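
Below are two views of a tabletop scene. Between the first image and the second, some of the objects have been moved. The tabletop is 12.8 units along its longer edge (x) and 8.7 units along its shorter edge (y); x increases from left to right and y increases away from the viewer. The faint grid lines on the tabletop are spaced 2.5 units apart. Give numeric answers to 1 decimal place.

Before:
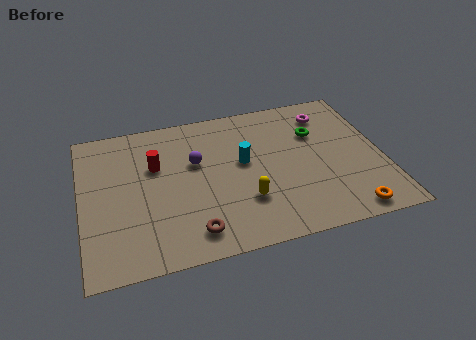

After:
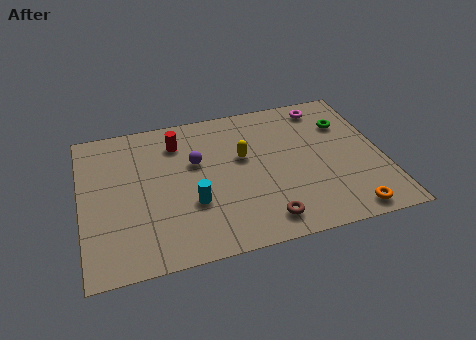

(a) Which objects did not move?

the purple sphere and the orange torus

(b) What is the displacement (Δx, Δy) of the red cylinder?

(1.0, 1.2)

The red cylinder was at about (3.2, 5.6) and moved to about (4.2, 6.8).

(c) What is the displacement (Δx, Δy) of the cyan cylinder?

(-2.3, -1.9)

The cyan cylinder started near (6.9, 4.9) and ended near (4.6, 3.0).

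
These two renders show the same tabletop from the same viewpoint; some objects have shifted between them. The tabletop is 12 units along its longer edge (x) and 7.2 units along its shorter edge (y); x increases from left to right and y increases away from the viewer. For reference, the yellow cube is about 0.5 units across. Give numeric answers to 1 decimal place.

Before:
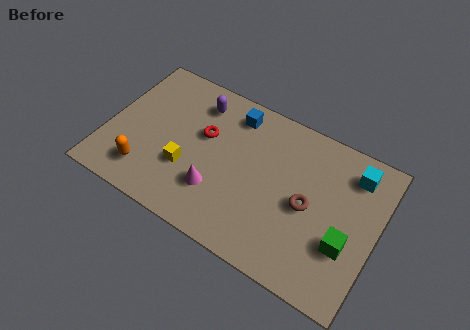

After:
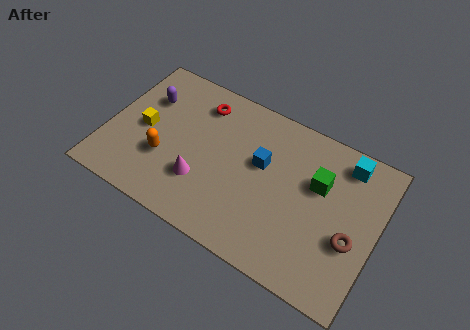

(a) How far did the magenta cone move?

0.7

From (5.1, 2.1) to (4.4, 2.2), the magenta cone covered √(0.7² + 0.1²) ≈ 0.7 units.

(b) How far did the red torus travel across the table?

1.5

From (4.2, 4.4) to (3.8, 5.8), the red torus covered √(0.4² + 1.4²) ≈ 1.5 units.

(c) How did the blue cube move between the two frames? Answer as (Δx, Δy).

(1.5, -1.7)

The blue cube started near (5.3, 6.0) and ended near (6.8, 4.3).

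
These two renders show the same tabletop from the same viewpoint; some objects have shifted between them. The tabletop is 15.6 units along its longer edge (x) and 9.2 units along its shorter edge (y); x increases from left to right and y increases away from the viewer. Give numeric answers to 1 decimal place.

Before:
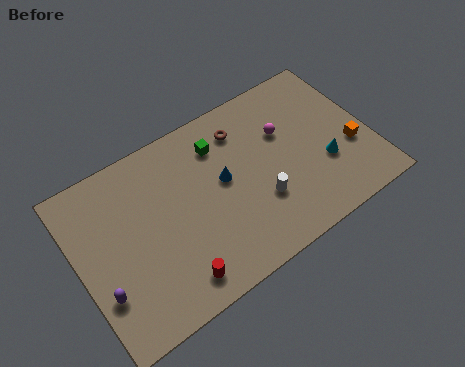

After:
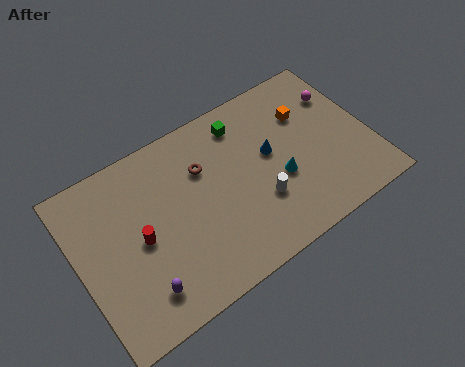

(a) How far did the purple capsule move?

2.1

The purple capsule was near (0.9, 2.8) before and (2.8, 1.8) after, so it travelled √(1.9² + 1.0²) ≈ 2.1 units.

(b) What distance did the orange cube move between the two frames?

3.6

From (14.5, 3.4) to (12.6, 6.4), the orange cube covered √(1.9² + 3.0²) ≈ 3.6 units.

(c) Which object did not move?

the white cylinder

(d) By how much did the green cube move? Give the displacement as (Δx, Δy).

(1.4, 0.5)

From the two frames, the green cube sits at roughly (7.9, 7.1) before and (9.3, 7.6) after.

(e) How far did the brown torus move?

2.5

The brown torus moved from about (9.2, 7.3) to (6.9, 6.3), a distance of √(2.3² + 1.0²) ≈ 2.5.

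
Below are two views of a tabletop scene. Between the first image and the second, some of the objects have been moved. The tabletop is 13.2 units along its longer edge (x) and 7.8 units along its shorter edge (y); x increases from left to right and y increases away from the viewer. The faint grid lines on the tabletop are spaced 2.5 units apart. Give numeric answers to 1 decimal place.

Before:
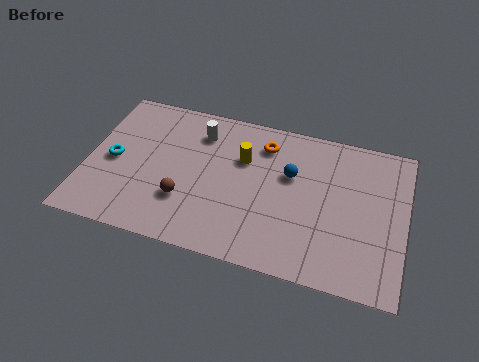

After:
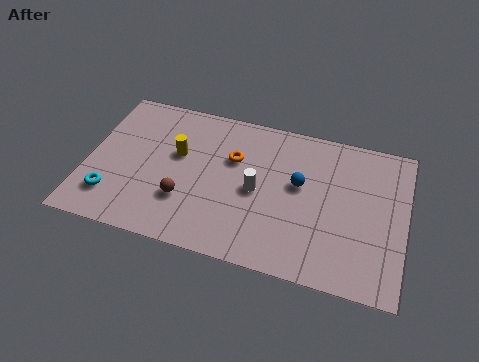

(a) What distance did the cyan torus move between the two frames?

1.9

The cyan torus moved from about (1.1, 3.7) to (1.2, 1.8), a distance of √(0.1² + 1.9²) ≈ 1.9.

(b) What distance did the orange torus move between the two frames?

1.6

The orange torus was near (7.2, 6.2) before and (6.0, 5.1) after, so it travelled √(1.2² + 1.1²) ≈ 1.6 units.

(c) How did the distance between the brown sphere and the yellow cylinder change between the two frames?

-1.2

The distance was about 3.6 in the first image and 2.4 in the second, so they moved 1.2 units closer together.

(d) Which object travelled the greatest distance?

the white cylinder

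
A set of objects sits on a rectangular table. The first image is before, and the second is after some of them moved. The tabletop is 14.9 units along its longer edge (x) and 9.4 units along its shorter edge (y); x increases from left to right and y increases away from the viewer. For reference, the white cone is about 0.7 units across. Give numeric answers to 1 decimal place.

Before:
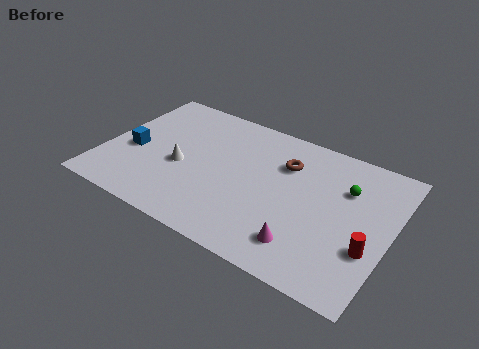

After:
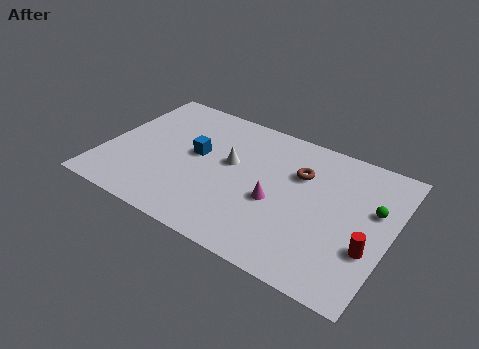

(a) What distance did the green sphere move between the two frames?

1.7

The green sphere was near (12.4, 6.5) before and (13.9, 5.8) after, so it travelled √(1.5² + 0.7²) ≈ 1.7 units.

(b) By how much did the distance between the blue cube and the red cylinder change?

-3.0

The distance was about 12.5 in the first image and 9.5 in the second, so they moved 3.0 units closer together.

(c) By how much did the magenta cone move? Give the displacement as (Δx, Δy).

(-1.8, 2.0)

From the two frames, the magenta cone sits at roughly (10.9, 1.9) before and (9.1, 3.9) after.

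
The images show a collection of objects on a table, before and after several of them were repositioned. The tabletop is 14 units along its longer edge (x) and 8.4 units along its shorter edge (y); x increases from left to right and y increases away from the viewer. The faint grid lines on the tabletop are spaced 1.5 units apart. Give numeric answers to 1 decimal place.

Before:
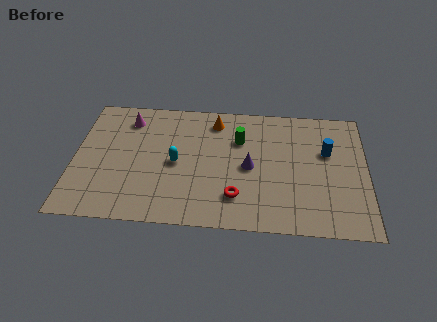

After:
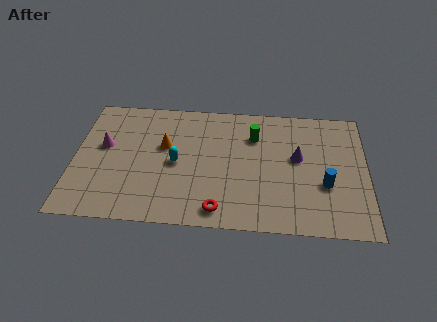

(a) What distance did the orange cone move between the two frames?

3.1

The orange cone moved from about (6.7, 7.0) to (4.3, 5.1), a distance of √(2.4² + 1.9²) ≈ 3.1.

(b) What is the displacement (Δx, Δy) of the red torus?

(-0.8, -0.9)

From the two frames, the red torus sits at roughly (7.8, 2.0) before and (7.0, 1.1) after.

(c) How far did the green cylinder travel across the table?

0.8

The green cylinder moved from about (7.9, 5.8) to (8.6, 6.1), a distance of √(0.7² + 0.3²) ≈ 0.8.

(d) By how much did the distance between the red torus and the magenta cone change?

-0.4

They were about 7.2 units apart before and 6.8 after — 0.4 units closer together.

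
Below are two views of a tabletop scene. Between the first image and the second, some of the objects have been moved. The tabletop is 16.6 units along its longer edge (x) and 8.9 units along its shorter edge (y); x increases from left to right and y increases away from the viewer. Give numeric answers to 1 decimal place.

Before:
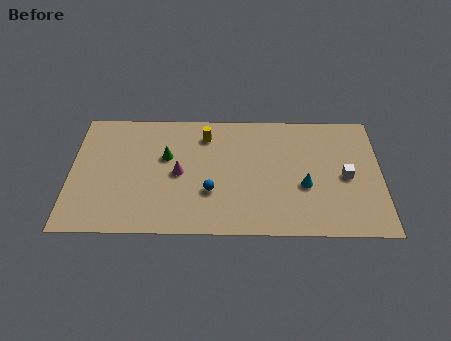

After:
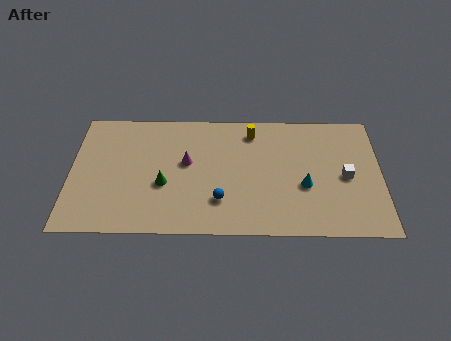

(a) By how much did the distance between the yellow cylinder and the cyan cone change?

-1.6

The distance was about 6.4 in the first image and 4.8 in the second, so they moved 1.6 units closer together.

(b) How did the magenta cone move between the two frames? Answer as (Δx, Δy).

(0.4, 0.8)

From the two frames, the magenta cone sits at roughly (5.8, 4.3) before and (6.2, 5.1) after.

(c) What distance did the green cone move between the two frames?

2.0

From (5.1, 5.5) to (5.0, 3.5), the green cone covered √(0.1² + 2.0²) ≈ 2.0 units.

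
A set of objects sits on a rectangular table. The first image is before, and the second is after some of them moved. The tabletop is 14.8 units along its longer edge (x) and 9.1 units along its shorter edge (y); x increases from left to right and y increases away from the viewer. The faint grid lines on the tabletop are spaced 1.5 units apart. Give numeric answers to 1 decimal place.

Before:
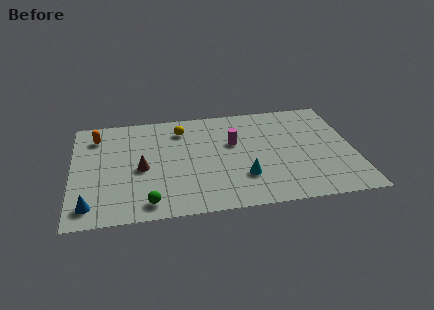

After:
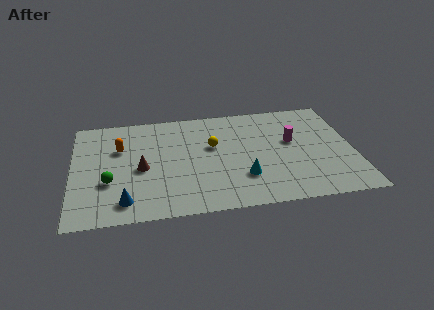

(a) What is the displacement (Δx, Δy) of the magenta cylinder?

(3.1, -0.3)

From the two frames, the magenta cylinder sits at roughly (8.5, 5.6) before and (11.6, 5.3) after.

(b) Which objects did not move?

the brown cone and the cyan cone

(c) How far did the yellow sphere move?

2.3

The yellow sphere moved from about (5.8, 7.2) to (7.4, 5.5), a distance of √(1.6² + 1.7²) ≈ 2.3.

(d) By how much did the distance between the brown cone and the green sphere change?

-1.0

They were about 2.9 units apart before and 1.9 after — 1.0 units closer together.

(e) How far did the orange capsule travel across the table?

1.7

The orange capsule moved from about (1.3, 7.2) to (2.5, 6.0), a distance of √(1.2² + 1.2²) ≈ 1.7.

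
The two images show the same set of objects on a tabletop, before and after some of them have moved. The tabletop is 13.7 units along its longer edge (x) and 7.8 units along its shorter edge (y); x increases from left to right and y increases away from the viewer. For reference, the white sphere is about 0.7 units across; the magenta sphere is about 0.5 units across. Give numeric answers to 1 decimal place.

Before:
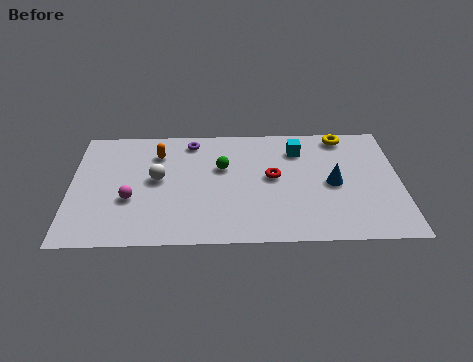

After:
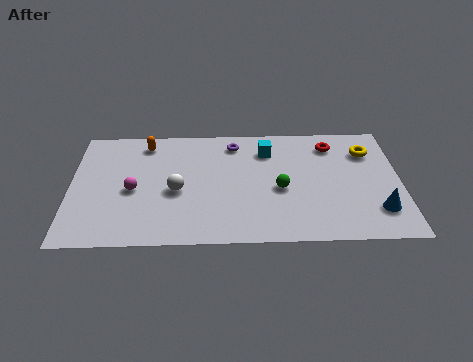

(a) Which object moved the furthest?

the red torus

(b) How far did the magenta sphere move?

0.6

The magenta sphere moved from about (2.5, 2.9) to (2.6, 3.5), a distance of √(0.1² + 0.6²) ≈ 0.6.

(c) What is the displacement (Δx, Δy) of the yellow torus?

(1.0, -1.1)

The yellow torus started near (11.4, 6.9) and ended near (12.4, 5.8).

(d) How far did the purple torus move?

1.8

From (5.0, 6.7) to (6.8, 6.5), the purple torus covered √(1.8² + 0.2²) ≈ 1.8 units.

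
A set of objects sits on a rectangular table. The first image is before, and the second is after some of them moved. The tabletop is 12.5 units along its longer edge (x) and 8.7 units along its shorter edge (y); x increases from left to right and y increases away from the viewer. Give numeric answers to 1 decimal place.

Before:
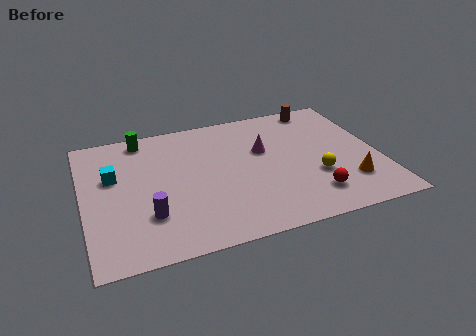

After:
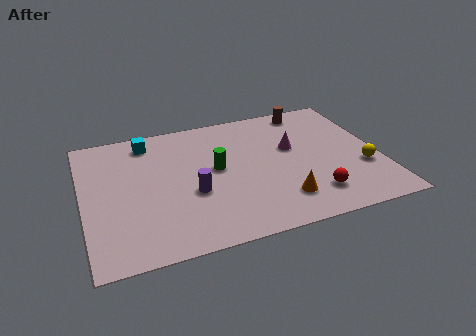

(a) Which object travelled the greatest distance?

the green cylinder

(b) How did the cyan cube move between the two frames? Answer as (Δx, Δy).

(1.6, 2.0)

The cyan cube was at about (1.3, 5.4) and moved to about (2.9, 7.4).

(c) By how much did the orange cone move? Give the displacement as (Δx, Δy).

(-2.9, -0.3)

The orange cone started near (11.0, 2.2) and ended near (8.1, 1.9).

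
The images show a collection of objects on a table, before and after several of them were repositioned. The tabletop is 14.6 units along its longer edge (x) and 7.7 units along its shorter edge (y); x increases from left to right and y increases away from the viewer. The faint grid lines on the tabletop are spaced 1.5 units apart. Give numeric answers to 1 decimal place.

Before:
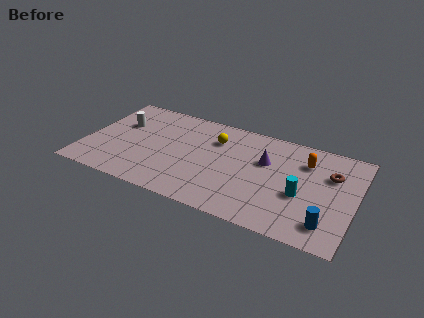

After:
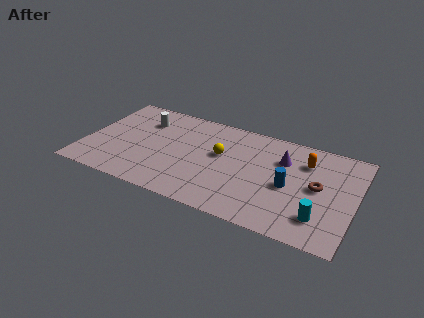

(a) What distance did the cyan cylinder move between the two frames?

1.7

The cyan cylinder moved from about (11.8, 3.1) to (12.9, 1.8), a distance of √(1.1² + 1.3²) ≈ 1.7.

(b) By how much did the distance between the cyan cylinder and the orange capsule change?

+1.5

They were about 2.6 units apart before and 4.1 after — 1.5 units further apart.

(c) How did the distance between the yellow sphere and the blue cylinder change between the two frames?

-3.7

Before: roughly 7.6 units apart; after: 3.9. That's 3.7 units closer together.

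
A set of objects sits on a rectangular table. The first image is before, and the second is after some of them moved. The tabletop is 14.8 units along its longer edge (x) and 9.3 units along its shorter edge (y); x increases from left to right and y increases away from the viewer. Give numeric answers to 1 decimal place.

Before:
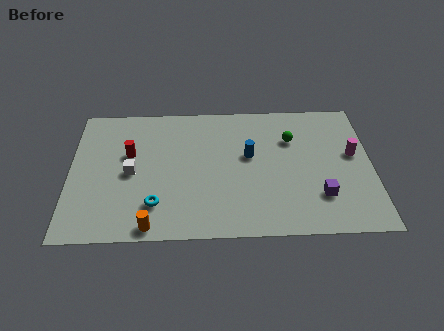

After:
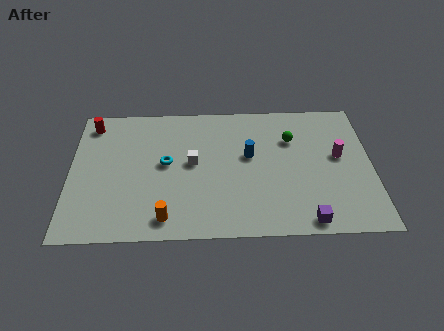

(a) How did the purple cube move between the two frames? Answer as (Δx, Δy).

(-0.7, -1.6)

The purple cube started near (12.2, 2.5) and ended near (11.5, 0.9).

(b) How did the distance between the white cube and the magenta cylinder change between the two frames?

-3.7

Before: roughly 10.9 units apart; after: 7.2. That's 3.7 units closer together.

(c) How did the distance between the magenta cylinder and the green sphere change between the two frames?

-0.6

Before: roughly 3.2 units apart; after: 2.6. That's 0.6 units closer together.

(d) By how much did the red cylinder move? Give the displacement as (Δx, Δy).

(-1.9, 2.2)

The red cylinder started near (2.9, 5.7) and ended near (1.0, 7.9).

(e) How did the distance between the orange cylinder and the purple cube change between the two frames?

-1.6

They were about 8.4 units apart before and 6.8 after — 1.6 units closer together.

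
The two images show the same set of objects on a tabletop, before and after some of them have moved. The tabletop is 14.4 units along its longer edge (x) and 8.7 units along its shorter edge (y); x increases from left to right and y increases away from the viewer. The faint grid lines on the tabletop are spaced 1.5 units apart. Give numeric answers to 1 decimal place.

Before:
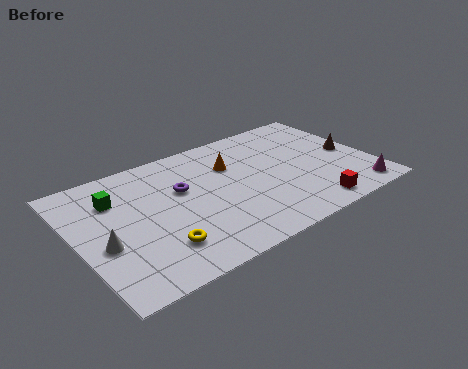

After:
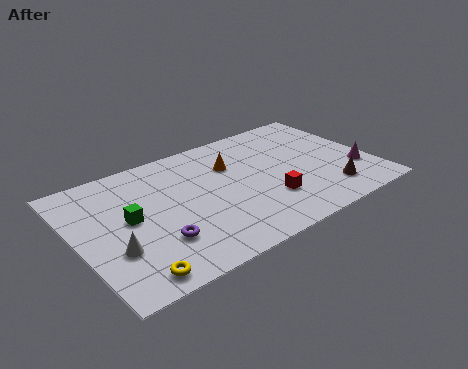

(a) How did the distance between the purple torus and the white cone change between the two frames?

-2.5

Before: roughly 4.5 units apart; after: 2.0. That's 2.5 units closer together.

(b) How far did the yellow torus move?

1.9

From (3.5, 2.1) to (2.0, 1.0), the yellow torus covered √(1.5² + 1.1²) ≈ 1.9 units.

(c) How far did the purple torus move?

3.4

The purple torus was near (5.2, 5.4) before and (3.5, 2.5) after, so it travelled √(1.7² + 2.9²) ≈ 3.4 units.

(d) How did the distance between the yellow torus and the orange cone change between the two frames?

+1.9

The distance was about 5.8 in the first image and 7.7 in the second, so they moved 1.9 units further apart.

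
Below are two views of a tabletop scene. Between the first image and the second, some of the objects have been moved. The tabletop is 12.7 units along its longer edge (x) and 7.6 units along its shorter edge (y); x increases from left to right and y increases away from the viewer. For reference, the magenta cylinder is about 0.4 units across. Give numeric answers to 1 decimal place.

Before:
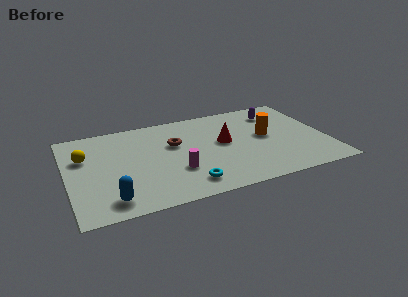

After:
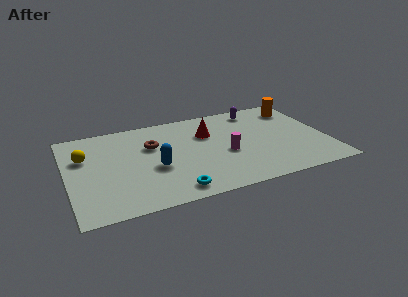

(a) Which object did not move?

the yellow sphere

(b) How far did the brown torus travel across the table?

1.1

The brown torus was near (5.3, 4.8) before and (4.2, 5.0) after, so it travelled √(1.1² + 0.2²) ≈ 1.1 units.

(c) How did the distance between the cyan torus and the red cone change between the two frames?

+1.1

They were about 3.6 units apart before and 4.7 after — 1.1 units further apart.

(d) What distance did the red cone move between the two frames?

1.2

The red cone was near (7.7, 4.2) before and (7.0, 5.2) after, so it travelled √(0.7² + 1.0²) ≈ 1.2 units.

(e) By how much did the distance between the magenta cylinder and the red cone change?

-0.9

They were about 3.0 units apart before and 2.1 after — 0.9 units closer together.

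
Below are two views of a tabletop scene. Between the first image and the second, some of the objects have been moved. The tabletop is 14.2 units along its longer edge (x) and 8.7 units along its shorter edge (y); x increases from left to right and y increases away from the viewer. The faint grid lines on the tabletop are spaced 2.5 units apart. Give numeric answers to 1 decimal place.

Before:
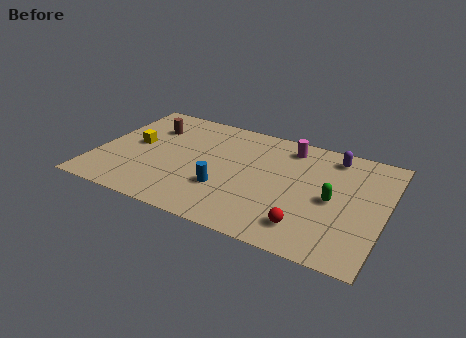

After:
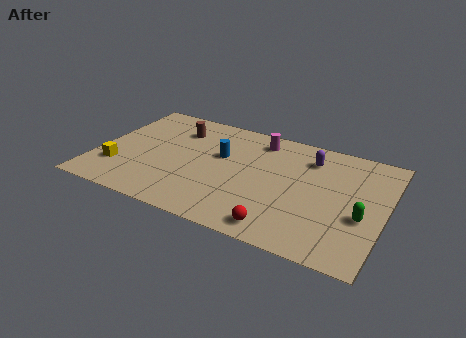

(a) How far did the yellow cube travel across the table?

2.3

The yellow cube was near (1.8, 4.6) before and (1.2, 2.4) after, so it travelled √(0.6² + 2.2²) ≈ 2.3 units.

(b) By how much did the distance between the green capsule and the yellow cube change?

+2.1

Before: roughly 9.9 units apart; after: 12.0. That's 2.1 units further apart.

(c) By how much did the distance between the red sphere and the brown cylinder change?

-1.5

Before: roughly 9.6 units apart; after: 8.1. That's 1.5 units closer together.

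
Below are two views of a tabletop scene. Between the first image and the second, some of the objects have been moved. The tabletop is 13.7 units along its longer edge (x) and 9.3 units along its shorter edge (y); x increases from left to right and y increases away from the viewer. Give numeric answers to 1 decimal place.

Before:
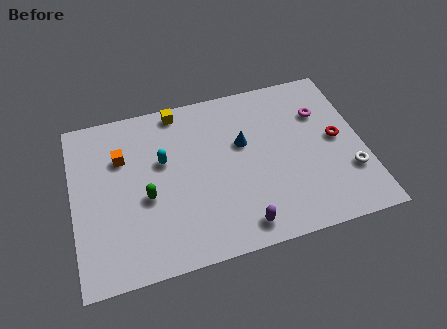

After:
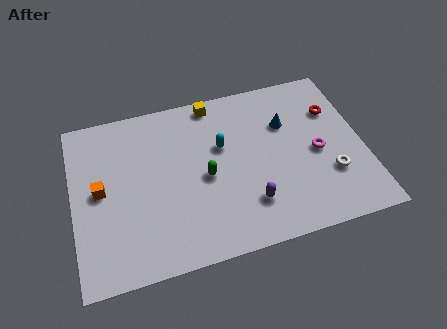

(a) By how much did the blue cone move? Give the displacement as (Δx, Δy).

(2.1, 0.6)

From the two frames, the blue cone sits at roughly (8.1, 5.7) before and (10.2, 6.3) after.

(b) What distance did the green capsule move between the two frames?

2.8

From (3.4, 3.9) to (6.2, 4.3), the green capsule covered √(2.8² + 0.4²) ≈ 2.8 units.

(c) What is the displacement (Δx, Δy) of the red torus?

(0.0, 1.7)

From the two frames, the red torus sits at roughly (12.5, 4.8) before and (12.5, 6.5) after.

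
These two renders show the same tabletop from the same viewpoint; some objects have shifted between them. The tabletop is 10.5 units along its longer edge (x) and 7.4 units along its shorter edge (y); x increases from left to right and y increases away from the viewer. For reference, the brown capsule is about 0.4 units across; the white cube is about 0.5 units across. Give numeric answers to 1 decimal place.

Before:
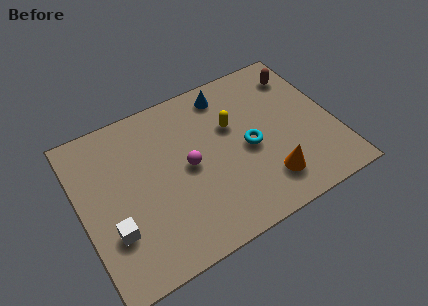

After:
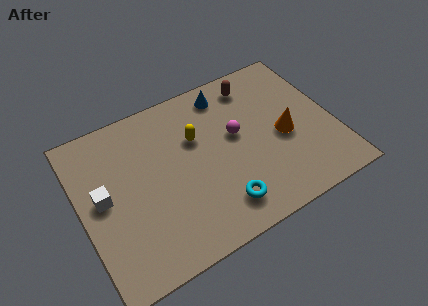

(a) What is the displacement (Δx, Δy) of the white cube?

(-0.2, 1.6)

The white cube started near (1.1, 2.3) and ended near (0.9, 3.9).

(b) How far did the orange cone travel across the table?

2.0

The orange cone moved from about (7.4, 1.6) to (8.4, 3.3), a distance of √(1.0² + 1.7²) ≈ 2.0.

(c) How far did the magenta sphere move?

2.2

From (4.4, 3.7) to (6.5, 4.2), the magenta sphere covered √(2.1² + 0.5²) ≈ 2.2 units.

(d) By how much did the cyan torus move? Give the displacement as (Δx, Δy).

(-1.5, -2.0)

The cyan torus started near (6.9, 3.4) and ended near (5.4, 1.4).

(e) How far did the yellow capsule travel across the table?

1.5

The yellow capsule was near (6.4, 4.7) before and (4.9, 4.8) after, so it travelled √(1.5² + 0.1²) ≈ 1.5 units.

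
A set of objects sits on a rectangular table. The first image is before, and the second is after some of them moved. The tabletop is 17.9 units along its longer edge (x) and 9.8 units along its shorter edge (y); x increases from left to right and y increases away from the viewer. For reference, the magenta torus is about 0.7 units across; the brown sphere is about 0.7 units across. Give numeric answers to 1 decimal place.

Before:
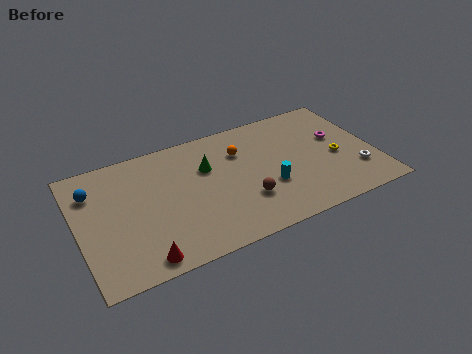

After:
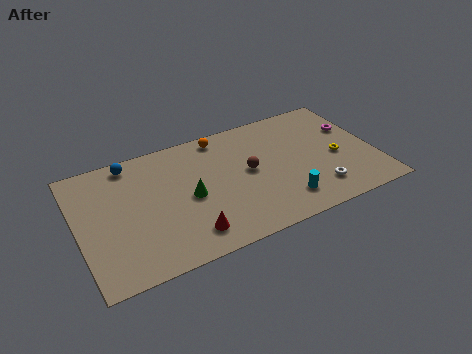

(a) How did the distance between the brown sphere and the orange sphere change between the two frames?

-0.3

Before: roughly 4.0 units apart; after: 3.7. That's 0.3 units closer together.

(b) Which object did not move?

the yellow torus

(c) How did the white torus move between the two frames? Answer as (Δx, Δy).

(-2.5, -0.6)

The white torus started near (16.6, 2.7) and ended near (14.1, 2.1).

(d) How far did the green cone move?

2.3

The green cone moved from about (7.9, 6.5) to (6.6, 4.6), a distance of √(1.3² + 1.9²) ≈ 2.3.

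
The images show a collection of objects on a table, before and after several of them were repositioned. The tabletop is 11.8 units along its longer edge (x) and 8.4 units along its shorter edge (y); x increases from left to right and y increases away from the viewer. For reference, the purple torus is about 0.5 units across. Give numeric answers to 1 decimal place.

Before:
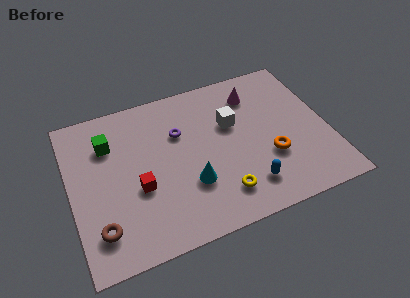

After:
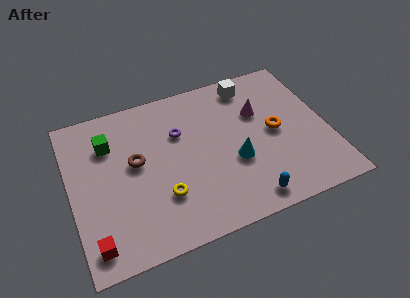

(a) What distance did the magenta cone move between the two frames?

1.1

The magenta cone was near (8.7, 6.6) before and (8.8, 5.5) after, so it travelled √(0.1² + 1.1²) ≈ 1.1 units.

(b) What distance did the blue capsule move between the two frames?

0.7

The blue capsule moved from about (7.8, 1.7) to (7.7, 1.0), a distance of √(0.1² + 0.7²) ≈ 0.7.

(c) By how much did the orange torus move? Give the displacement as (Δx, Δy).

(0.4, 1.3)

The orange torus was at about (9.0, 2.9) and moved to about (9.4, 4.2).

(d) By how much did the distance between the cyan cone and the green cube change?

+1.4

They were about 4.8 units apart before and 6.2 after — 1.4 units further apart.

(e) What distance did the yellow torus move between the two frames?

2.7

The yellow torus was near (6.6, 1.7) before and (4.0, 2.5) after, so it travelled √(2.6² + 0.8²) ≈ 2.7 units.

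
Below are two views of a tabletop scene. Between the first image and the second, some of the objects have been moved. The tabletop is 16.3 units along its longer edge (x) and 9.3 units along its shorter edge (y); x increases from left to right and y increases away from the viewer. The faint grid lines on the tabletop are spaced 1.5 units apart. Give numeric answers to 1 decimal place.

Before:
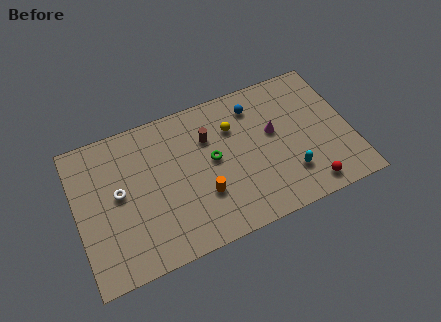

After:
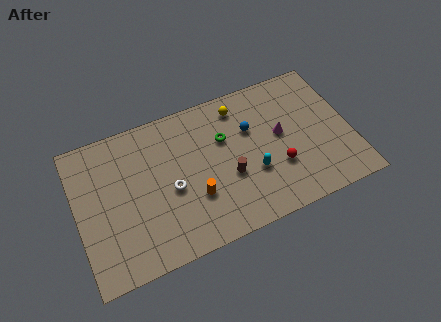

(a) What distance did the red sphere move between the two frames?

2.5

From (13.4, 1.2) to (11.8, 3.1), the red sphere covered √(1.6² + 1.9²) ≈ 2.5 units.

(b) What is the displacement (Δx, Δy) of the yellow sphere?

(0.5, 1.2)

The yellow sphere was at about (9.5, 6.6) and moved to about (10.0, 7.8).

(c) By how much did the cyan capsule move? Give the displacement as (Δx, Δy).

(-2.1, 0.9)

The cyan capsule was at about (12.4, 2.4) and moved to about (10.3, 3.3).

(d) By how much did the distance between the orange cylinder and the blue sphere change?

-1.0

They were about 5.8 units apart before and 4.8 after — 1.0 units closer together.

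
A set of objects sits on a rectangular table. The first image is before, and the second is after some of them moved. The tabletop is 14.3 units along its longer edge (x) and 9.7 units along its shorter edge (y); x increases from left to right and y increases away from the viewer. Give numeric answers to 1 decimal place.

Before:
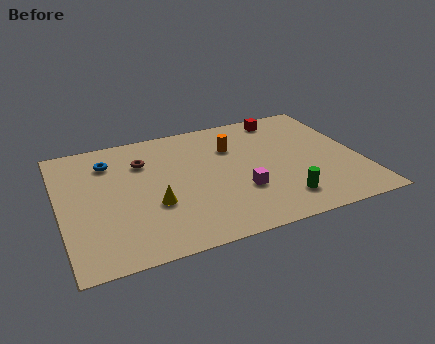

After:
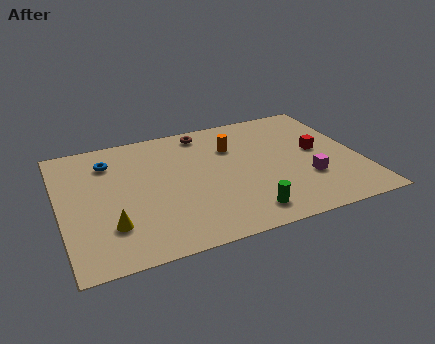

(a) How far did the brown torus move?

3.4

From (4.1, 7.0) to (7.2, 8.5), the brown torus covered √(3.1² + 1.5²) ≈ 3.4 units.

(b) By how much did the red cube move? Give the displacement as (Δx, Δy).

(1.3, -3.3)

From the two frames, the red cube sits at roughly (11.1, 8.5) before and (12.4, 5.2) after.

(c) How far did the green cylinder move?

1.8

The green cylinder moved from about (10.2, 1.9) to (8.4, 1.5), a distance of √(1.8² + 0.4²) ≈ 1.8.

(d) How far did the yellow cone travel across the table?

2.3

The yellow cone was near (4.3, 3.5) before and (2.2, 2.6) after, so it travelled √(2.1² + 0.9²) ≈ 2.3 units.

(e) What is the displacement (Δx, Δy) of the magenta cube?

(3.2, -0.1)

The magenta cube was at about (8.4, 3.2) and moved to about (11.6, 3.1).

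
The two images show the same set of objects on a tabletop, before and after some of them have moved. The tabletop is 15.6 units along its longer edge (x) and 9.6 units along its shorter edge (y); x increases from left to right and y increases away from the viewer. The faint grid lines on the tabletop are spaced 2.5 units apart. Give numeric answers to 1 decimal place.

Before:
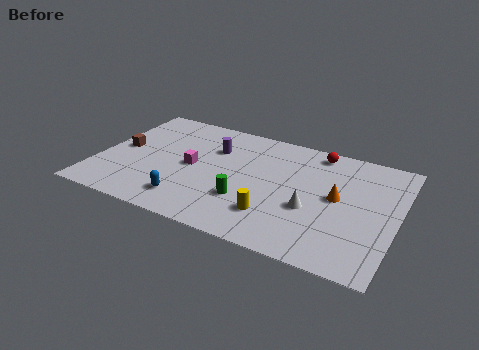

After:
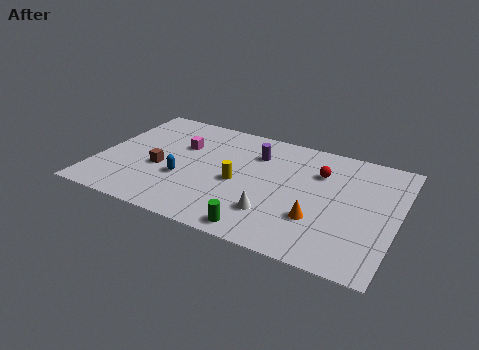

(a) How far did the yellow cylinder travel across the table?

2.8

The yellow cylinder moved from about (9.5, 2.4) to (7.4, 4.3), a distance of √(2.1² + 1.9²) ≈ 2.8.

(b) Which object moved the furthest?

the yellow cylinder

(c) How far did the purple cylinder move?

2.2

From (5.8, 6.7) to (8.0, 7.1), the purple cylinder covered √(2.2² + 0.4²) ≈ 2.2 units.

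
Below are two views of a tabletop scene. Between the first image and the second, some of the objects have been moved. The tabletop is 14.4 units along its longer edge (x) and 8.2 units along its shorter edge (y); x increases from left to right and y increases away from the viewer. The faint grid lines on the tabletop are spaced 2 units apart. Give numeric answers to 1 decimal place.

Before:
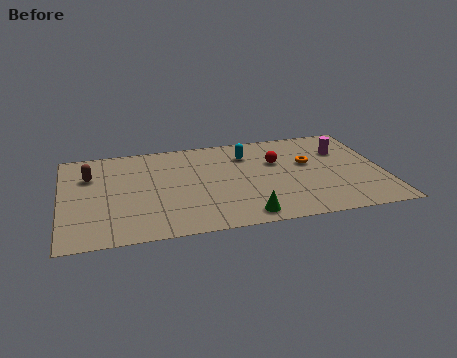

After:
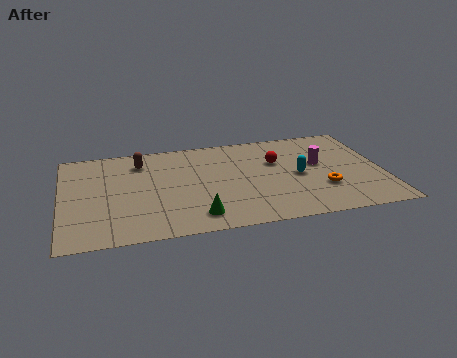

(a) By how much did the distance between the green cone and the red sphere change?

+0.8

They were about 4.6 units apart before and 5.4 after — 0.8 units further apart.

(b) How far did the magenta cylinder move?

1.5

The magenta cylinder moved from about (12.7, 5.7) to (11.6, 4.7), a distance of √(1.1² + 1.0²) ≈ 1.5.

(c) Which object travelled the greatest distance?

the cyan capsule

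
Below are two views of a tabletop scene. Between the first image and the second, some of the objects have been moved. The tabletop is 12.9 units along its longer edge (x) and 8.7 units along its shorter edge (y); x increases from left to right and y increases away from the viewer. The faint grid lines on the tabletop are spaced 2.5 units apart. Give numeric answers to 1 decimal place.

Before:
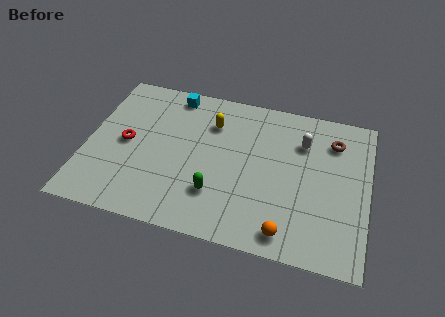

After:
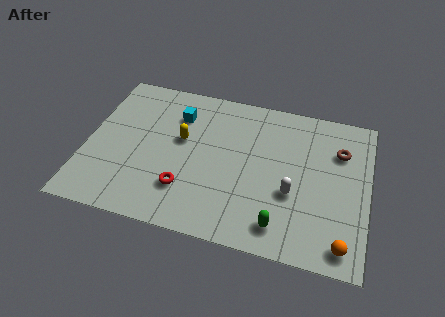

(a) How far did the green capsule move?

3.2

From (6.1, 2.4) to (9.1, 1.4), the green capsule covered √(3.0² + 1.0²) ≈ 3.2 units.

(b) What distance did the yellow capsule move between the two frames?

1.8

The yellow capsule was near (5.6, 6.4) before and (4.3, 5.1) after, so it travelled √(1.3² + 1.3²) ≈ 1.8 units.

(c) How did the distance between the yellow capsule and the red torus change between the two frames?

-1.5

The distance was about 4.3 in the first image and 2.8 in the second, so they moved 1.5 units closer together.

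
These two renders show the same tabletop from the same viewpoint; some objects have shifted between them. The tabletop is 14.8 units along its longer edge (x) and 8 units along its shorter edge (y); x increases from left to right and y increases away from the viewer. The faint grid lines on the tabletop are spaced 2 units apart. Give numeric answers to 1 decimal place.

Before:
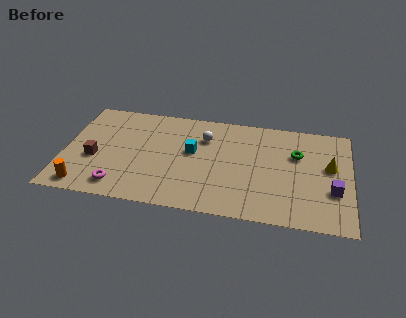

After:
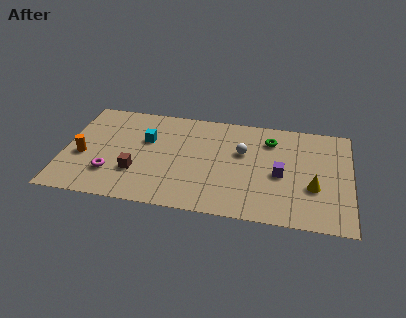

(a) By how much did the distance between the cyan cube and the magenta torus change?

-1.5

They were about 4.9 units apart before and 3.4 after — 1.5 units closer together.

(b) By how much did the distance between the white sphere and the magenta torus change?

+1.1

Before: roughly 6.2 units apart; after: 7.3. That's 1.1 units further apart.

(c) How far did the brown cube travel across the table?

2.3

The brown cube was near (1.6, 3.2) before and (3.8, 2.5) after, so it travelled √(2.2² + 0.7²) ≈ 2.3 units.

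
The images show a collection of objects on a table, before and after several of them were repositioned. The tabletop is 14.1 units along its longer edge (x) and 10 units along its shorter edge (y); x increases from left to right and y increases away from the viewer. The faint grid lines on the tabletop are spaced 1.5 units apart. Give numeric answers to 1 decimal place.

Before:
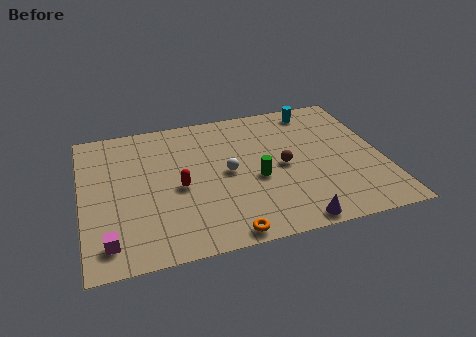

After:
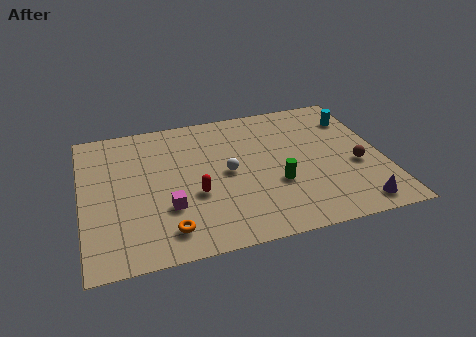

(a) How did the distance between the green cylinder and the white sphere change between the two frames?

+1.1

The distance was about 1.5 in the first image and 2.6 in the second, so they moved 1.1 units further apart.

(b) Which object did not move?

the white sphere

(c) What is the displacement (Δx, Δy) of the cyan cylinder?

(1.8, -1.1)

The cyan cylinder was at about (11.3, 8.7) and moved to about (13.1, 7.6).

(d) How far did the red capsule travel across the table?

1.0

From (4.5, 4.5) to (5.2, 3.8), the red capsule covered √(0.7² + 0.7²) ≈ 1.0 units.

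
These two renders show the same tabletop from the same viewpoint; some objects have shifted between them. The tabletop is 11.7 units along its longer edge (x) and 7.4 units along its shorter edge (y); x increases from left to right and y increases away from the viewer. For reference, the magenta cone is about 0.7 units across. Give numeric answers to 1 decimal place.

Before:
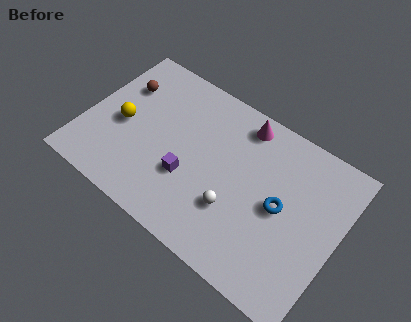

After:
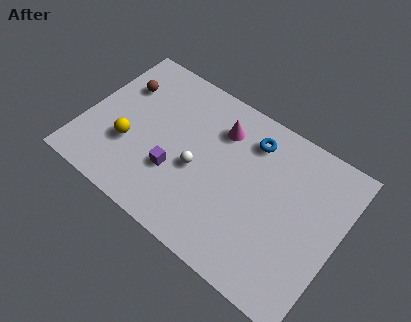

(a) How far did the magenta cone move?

1.2

From (6.8, 6.4) to (5.9, 5.6), the magenta cone covered √(0.9² + 0.8²) ≈ 1.2 units.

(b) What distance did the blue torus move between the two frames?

2.8

The blue torus moved from about (9.1, 3.7) to (7.3, 5.9), a distance of √(1.8² + 2.2²) ≈ 2.8.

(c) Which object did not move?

the brown sphere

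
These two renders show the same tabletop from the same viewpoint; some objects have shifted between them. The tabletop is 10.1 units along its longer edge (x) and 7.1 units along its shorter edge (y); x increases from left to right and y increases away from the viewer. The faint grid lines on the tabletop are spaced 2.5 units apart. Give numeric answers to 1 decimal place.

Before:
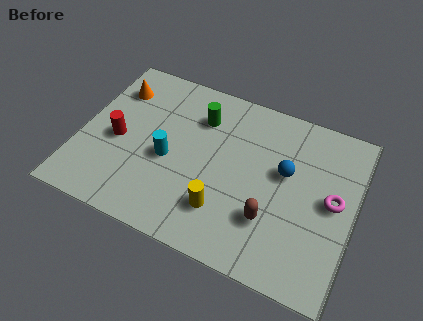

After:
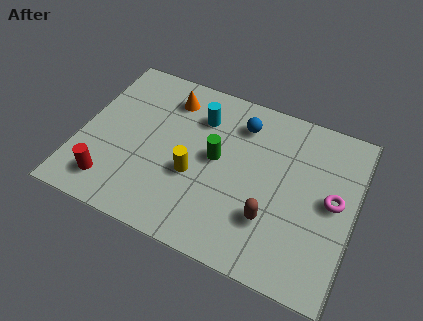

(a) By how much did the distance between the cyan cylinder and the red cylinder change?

+3.0

They were about 1.9 units apart before and 4.9 after — 3.0 units further apart.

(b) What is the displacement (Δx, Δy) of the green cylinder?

(0.8, -1.5)

The green cylinder started near (4.2, 5.3) and ended near (5.0, 3.8).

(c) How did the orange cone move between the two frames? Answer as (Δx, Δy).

(2.0, 0.3)

From the two frames, the orange cone sits at roughly (1.0, 5.4) before and (3.0, 5.7) after.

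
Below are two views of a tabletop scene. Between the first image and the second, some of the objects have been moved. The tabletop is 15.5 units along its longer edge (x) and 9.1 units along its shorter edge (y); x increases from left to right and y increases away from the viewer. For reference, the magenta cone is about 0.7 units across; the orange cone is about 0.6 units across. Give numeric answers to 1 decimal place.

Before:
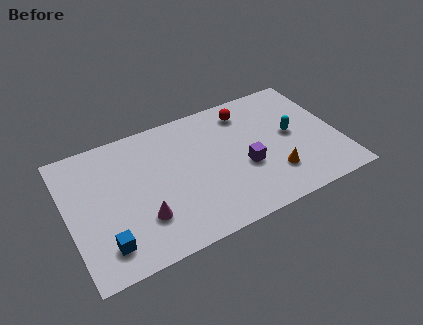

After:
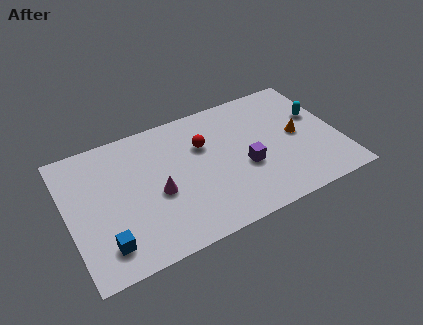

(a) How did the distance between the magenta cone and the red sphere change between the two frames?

-4.6

They were about 8.2 units apart before and 3.6 after — 4.6 units closer together.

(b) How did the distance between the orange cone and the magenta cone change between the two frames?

+0.7

They were about 7.5 units apart before and 8.2 after — 0.7 units further apart.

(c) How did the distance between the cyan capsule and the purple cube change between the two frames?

+1.8

They were about 3.1 units apart before and 4.9 after — 1.8 units further apart.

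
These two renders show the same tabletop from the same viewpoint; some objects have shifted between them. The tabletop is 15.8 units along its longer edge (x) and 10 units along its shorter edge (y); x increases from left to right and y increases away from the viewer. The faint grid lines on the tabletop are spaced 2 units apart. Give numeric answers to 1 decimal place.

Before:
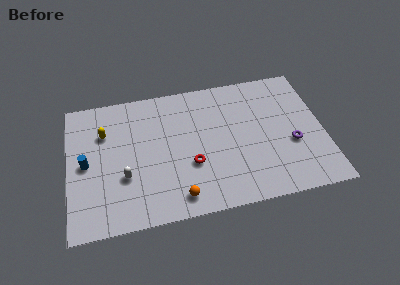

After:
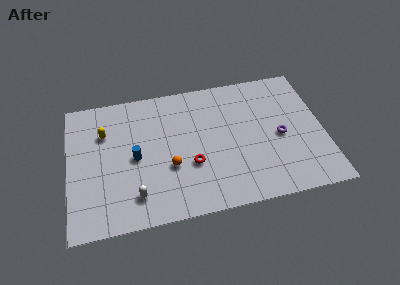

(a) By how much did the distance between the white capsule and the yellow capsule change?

+1.6

They were about 3.7 units apart before and 5.3 after — 1.6 units further apart.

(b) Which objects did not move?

the yellow capsule and the red torus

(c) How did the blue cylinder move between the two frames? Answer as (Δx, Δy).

(3.0, -0.1)

The blue cylinder started near (1.1, 4.9) and ended near (4.1, 4.8).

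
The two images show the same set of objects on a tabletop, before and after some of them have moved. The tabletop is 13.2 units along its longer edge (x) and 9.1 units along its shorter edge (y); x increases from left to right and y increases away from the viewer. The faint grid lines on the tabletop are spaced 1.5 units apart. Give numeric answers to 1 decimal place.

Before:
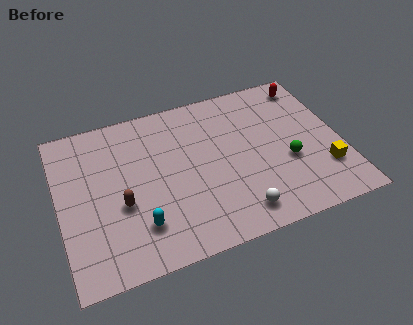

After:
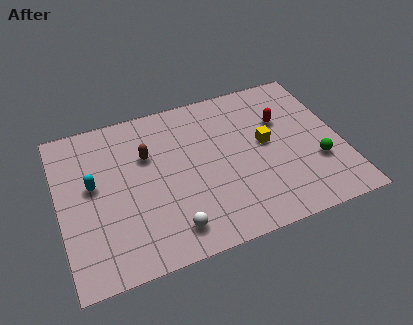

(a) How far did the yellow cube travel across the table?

3.5

The yellow cube moved from about (12.2, 2.5) to (9.7, 4.9), a distance of √(2.5² + 2.4²) ≈ 3.5.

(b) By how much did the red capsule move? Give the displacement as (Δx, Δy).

(-1.5, -1.8)

The red capsule was at about (12.1, 7.8) and moved to about (10.6, 6.0).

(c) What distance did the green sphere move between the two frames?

1.4

From (10.6, 3.5) to (11.9, 3.0), the green sphere covered √(1.3² + 0.5²) ≈ 1.4 units.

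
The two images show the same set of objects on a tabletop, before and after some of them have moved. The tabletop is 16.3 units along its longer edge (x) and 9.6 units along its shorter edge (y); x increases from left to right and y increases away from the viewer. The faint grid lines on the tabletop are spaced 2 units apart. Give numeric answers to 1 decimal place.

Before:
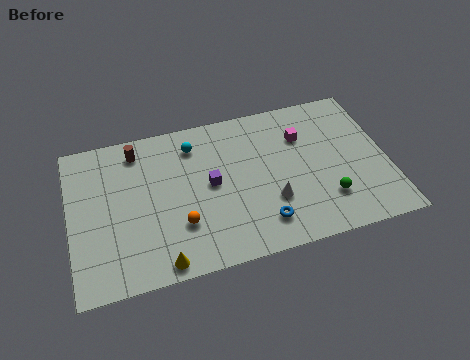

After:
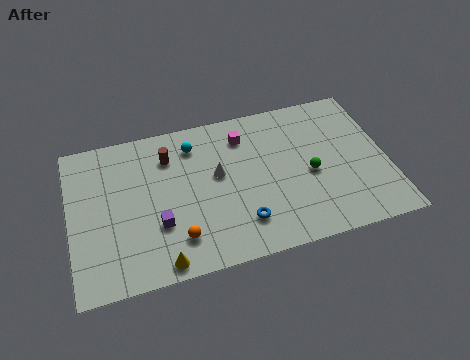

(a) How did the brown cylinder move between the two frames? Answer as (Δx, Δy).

(1.6, -0.8)

The brown cylinder started near (3.6, 8.1) and ended near (5.2, 7.3).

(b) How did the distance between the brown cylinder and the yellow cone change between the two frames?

-0.8

The distance was about 7.2 in the first image and 6.4 in the second, so they moved 0.8 units closer together.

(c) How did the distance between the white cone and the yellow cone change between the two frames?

-0.6

Before: roughly 6.2 units apart; after: 5.6. That's 0.6 units closer together.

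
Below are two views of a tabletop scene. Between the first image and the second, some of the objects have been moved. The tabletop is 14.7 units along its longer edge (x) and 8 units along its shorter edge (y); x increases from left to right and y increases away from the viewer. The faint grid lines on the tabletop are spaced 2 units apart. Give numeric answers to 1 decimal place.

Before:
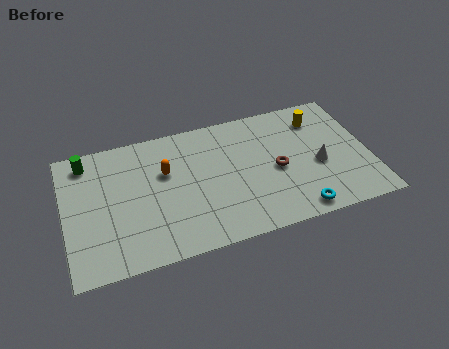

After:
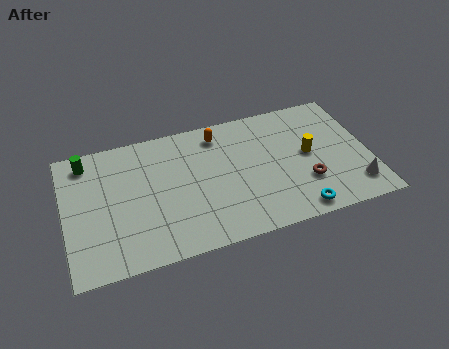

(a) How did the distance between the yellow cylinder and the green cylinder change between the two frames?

-0.4

Before: roughly 11.3 units apart; after: 10.9. That's 0.4 units closer together.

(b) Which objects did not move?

the green cylinder and the cyan torus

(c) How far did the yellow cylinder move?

2.2

From (12.5, 6.3) to (11.8, 4.2), the yellow cylinder covered √(0.7² + 2.1²) ≈ 2.2 units.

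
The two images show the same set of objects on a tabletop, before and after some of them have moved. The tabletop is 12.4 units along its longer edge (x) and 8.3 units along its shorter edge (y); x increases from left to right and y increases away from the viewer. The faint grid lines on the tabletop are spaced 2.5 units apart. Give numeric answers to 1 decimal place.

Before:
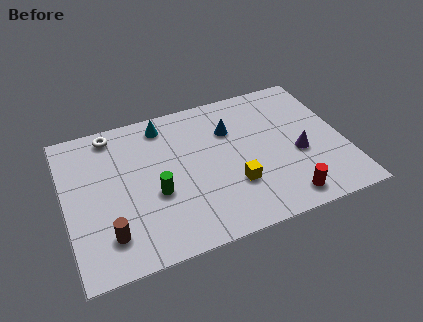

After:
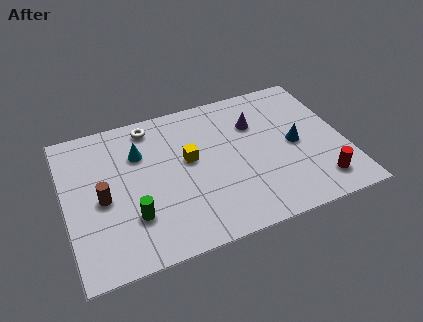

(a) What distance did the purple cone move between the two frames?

2.9

From (10.3, 3.4) to (8.6, 5.8), the purple cone covered √(1.7² + 2.4²) ≈ 2.9 units.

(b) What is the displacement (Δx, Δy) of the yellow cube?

(-1.8, 2.1)

The yellow cube started near (7.3, 2.6) and ended near (5.5, 4.7).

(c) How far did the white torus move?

1.7

The white torus moved from about (2.3, 7.3) to (4.0, 7.2), a distance of √(1.7² + 0.1²) ≈ 1.7.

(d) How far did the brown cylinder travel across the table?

2.0

From (1.7, 1.8) to (1.6, 3.8), the brown cylinder covered √(0.1² + 2.0²) ≈ 2.0 units.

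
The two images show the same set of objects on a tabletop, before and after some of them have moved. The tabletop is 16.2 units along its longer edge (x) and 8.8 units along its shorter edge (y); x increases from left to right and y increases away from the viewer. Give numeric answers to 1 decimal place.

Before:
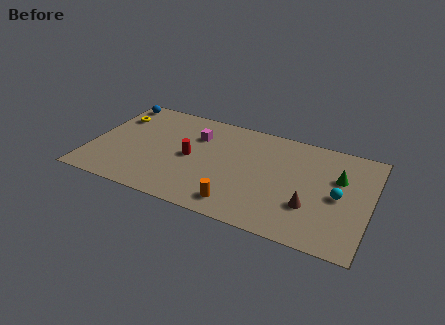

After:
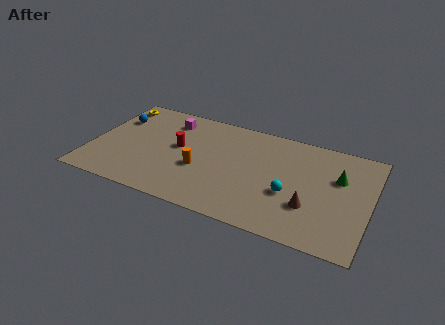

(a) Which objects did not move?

the brown cone and the green cone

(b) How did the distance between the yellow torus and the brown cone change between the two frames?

+0.6

They were about 12.3 units apart before and 12.9 after — 0.6 units further apart.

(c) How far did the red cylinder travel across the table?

1.0

The red cylinder moved from about (5.8, 4.3) to (5.0, 4.9), a distance of √(0.8² + 0.6²) ≈ 1.0.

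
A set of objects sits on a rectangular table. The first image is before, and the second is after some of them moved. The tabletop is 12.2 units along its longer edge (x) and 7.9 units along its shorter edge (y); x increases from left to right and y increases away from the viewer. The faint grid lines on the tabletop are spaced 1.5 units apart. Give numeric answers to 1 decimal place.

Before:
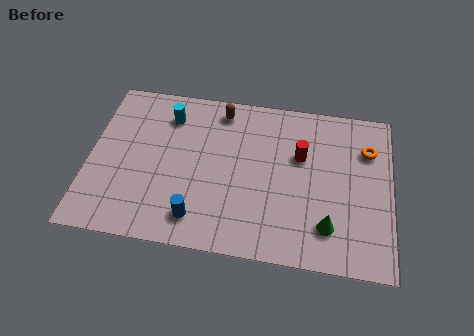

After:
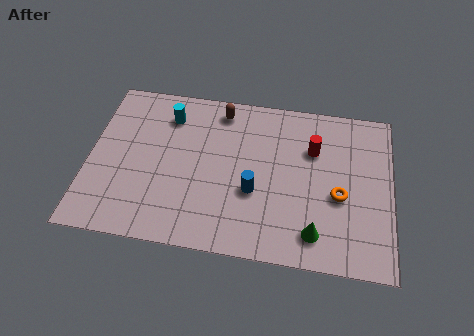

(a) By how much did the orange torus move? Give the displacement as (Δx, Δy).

(-1.1, -2.4)

The orange torus started near (11.2, 5.7) and ended near (10.1, 3.3).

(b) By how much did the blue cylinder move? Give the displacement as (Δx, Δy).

(2.2, 1.6)

From the two frames, the blue cylinder sits at roughly (4.5, 1.4) before and (6.7, 3.0) after.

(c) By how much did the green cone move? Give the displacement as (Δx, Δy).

(-0.5, -0.4)

From the two frames, the green cone sits at roughly (9.7, 1.8) before and (9.2, 1.4) after.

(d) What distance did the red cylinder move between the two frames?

0.6

The red cylinder was near (8.5, 5.0) before and (9.0, 5.4) after, so it travelled √(0.5² + 0.4²) ≈ 0.6 units.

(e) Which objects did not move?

the cyan cylinder and the brown capsule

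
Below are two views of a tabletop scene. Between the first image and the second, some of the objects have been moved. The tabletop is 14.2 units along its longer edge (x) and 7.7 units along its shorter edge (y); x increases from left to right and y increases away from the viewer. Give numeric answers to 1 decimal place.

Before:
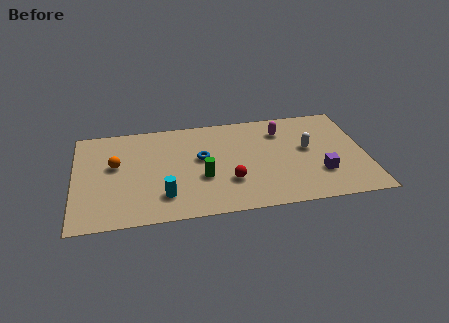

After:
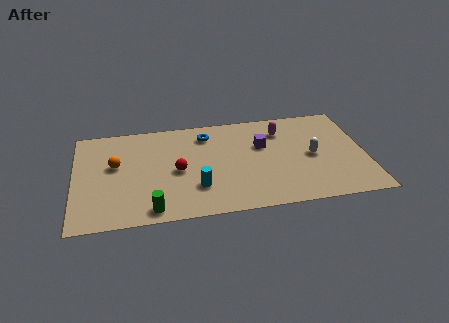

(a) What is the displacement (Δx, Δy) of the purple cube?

(-2.7, 2.6)

The purple cube was at about (11.9, 2.3) and moved to about (9.2, 4.9).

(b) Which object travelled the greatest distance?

the purple cube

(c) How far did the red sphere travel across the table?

2.8

From (7.5, 2.4) to (5.0, 3.6), the red sphere covered √(2.5² + 1.2²) ≈ 2.8 units.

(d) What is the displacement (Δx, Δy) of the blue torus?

(0.3, 1.8)

The blue torus started near (6.2, 4.4) and ended near (6.5, 6.2).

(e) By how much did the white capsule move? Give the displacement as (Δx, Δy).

(0.2, -0.6)

The white capsule started near (11.4, 4.3) and ended near (11.6, 3.7).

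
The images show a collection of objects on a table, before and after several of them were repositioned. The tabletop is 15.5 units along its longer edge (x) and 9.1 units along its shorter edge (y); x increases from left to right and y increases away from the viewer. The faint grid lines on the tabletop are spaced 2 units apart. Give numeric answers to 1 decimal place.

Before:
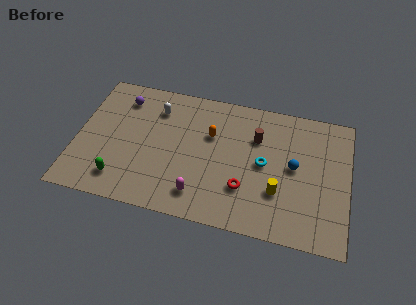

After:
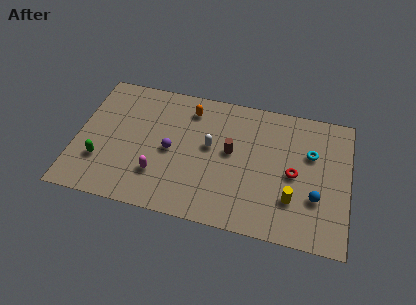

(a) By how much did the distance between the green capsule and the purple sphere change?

-1.4

The distance was about 5.6 in the first image and 4.2 in the second, so they moved 1.4 units closer together.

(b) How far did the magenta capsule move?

2.5

The magenta capsule was near (7.2, 1.7) before and (4.8, 2.5) after, so it travelled √(2.4² + 0.8²) ≈ 2.5 units.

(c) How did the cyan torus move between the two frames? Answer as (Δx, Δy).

(2.6, 1.3)

From the two frames, the cyan torus sits at roughly (10.7, 4.6) before and (13.3, 5.9) after.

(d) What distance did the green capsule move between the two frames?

1.6

From (2.7, 1.7) to (1.5, 2.7), the green capsule covered √(1.2² + 1.0²) ≈ 1.6 units.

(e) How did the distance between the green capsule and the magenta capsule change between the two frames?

-1.2

They were about 4.5 units apart before and 3.3 after — 1.2 units closer together.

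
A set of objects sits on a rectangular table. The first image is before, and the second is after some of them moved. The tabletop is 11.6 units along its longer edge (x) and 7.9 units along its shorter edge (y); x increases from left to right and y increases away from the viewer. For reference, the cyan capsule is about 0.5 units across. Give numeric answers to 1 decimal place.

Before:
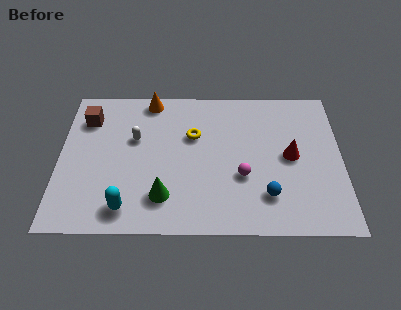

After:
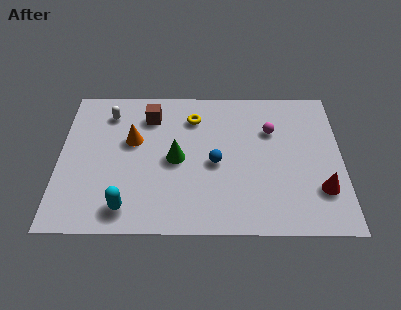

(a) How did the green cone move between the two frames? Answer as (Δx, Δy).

(0.5, 2.0)

The green cone started near (4.3, 1.8) and ended near (4.8, 3.8).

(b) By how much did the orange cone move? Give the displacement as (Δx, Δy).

(-0.7, -2.3)

From the two frames, the orange cone sits at roughly (3.7, 7.1) before and (3.0, 4.8) after.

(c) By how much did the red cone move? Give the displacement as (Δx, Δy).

(1.2, -1.8)

The red cone started near (9.5, 4.0) and ended near (10.7, 2.2).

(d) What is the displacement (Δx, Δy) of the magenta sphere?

(1.2, 2.5)

From the two frames, the magenta sphere sits at roughly (7.5, 2.9) before and (8.7, 5.4) after.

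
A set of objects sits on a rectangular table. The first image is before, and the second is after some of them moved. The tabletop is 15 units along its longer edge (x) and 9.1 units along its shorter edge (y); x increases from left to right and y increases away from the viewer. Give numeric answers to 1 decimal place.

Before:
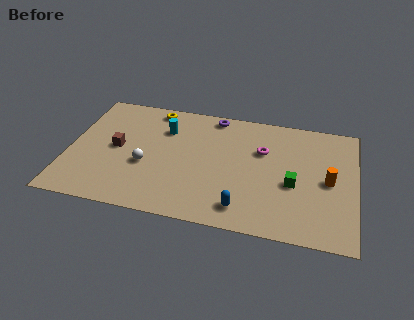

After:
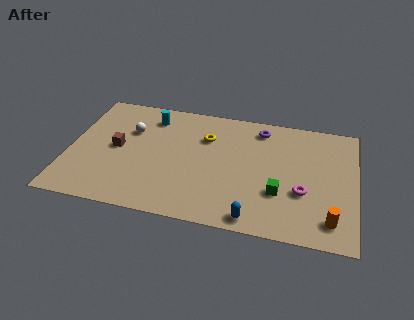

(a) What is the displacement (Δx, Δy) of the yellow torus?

(2.9, -1.7)

From the two frames, the yellow torus sits at roughly (4.2, 8.1) before and (7.1, 6.4) after.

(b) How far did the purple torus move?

2.5

The purple torus was near (7.4, 8.2) before and (9.9, 7.7) after, so it travelled √(2.5² + 0.5²) ≈ 2.5 units.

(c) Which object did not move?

the brown cube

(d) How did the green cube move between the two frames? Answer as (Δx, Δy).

(-0.7, -0.8)

The green cube started near (11.8, 3.8) and ended near (11.1, 3.0).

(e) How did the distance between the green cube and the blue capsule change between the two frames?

-1.0

The distance was about 3.4 in the first image and 2.4 in the second, so they moved 1.0 units closer together.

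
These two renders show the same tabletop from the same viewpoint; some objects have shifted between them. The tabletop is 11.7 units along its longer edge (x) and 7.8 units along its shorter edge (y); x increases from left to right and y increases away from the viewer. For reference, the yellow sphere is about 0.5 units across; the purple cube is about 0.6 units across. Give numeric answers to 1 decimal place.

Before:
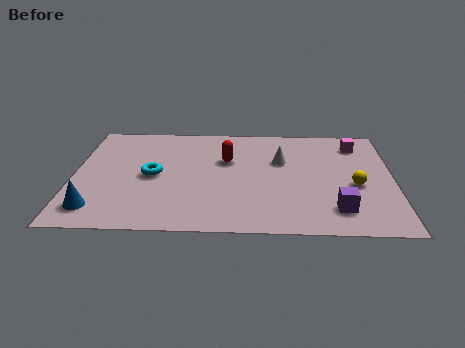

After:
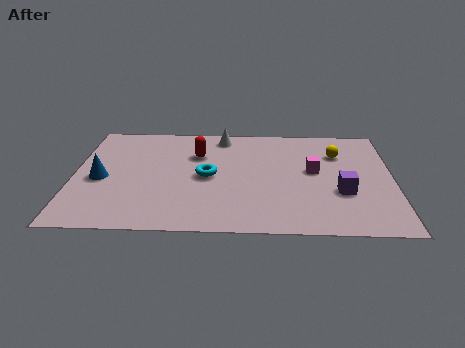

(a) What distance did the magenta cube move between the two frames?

2.6

The magenta cube moved from about (10.4, 6.3) to (8.8, 4.3), a distance of √(1.6² + 2.0²) ≈ 2.6.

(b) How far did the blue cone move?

2.1

The blue cone was near (0.9, 1.4) before and (1.0, 3.5) after, so it travelled √(0.1² + 2.1²) ≈ 2.1 units.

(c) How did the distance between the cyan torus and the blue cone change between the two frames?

+0.8

They were about 3.1 units apart before and 3.9 after — 0.8 units further apart.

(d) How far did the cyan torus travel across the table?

2.0

From (2.9, 3.8) to (4.9, 3.8), the cyan torus covered √(2.0² + 0.0²) ≈ 2.0 units.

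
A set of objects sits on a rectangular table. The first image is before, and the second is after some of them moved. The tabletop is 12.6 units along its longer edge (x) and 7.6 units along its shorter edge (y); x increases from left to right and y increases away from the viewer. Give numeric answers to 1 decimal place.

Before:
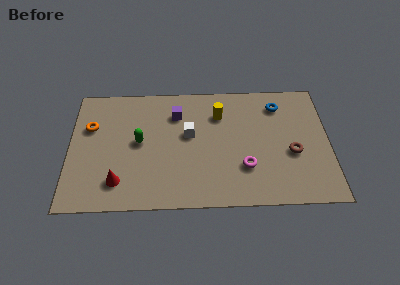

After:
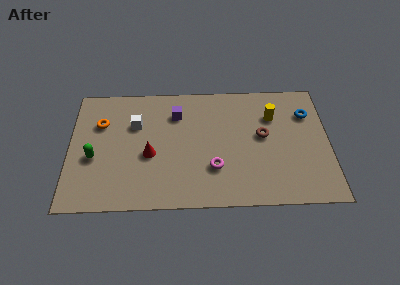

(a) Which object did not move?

the purple cube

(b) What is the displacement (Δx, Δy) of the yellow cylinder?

(2.6, -0.2)

The yellow cylinder started near (7.3, 5.6) and ended near (9.9, 5.4).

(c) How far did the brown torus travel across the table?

1.8

From (10.8, 3.1) to (9.4, 4.2), the brown torus covered √(1.4² + 1.1²) ≈ 1.8 units.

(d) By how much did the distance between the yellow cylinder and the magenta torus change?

+0.7

The distance was about 3.5 in the first image and 4.2 in the second, so they moved 0.7 units further apart.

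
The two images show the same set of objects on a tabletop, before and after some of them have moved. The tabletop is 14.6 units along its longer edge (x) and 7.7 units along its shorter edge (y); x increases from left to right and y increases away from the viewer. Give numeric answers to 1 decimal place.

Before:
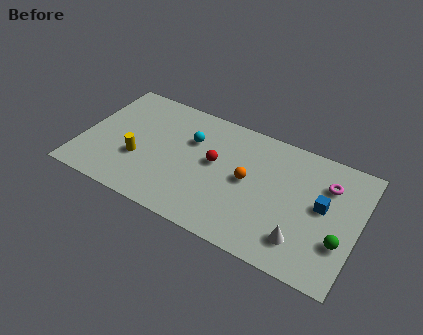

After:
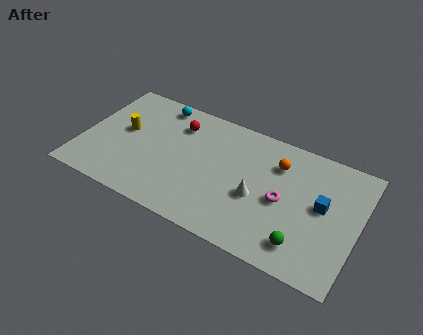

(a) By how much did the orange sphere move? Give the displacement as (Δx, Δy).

(1.4, 1.7)

The orange sphere started near (8.8, 4.0) and ended near (10.2, 5.7).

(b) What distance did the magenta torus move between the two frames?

2.9

The magenta torus moved from about (12.8, 5.6) to (10.7, 3.6), a distance of √(2.1² + 2.0²) ≈ 2.9.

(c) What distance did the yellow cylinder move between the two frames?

1.8

From (3.1, 2.8) to (2.1, 4.3), the yellow cylinder covered √(1.0² + 1.5²) ≈ 1.8 units.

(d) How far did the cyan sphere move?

2.6

From (5.6, 5.2) to (3.6, 6.8), the cyan sphere covered √(2.0² + 1.6²) ≈ 2.6 units.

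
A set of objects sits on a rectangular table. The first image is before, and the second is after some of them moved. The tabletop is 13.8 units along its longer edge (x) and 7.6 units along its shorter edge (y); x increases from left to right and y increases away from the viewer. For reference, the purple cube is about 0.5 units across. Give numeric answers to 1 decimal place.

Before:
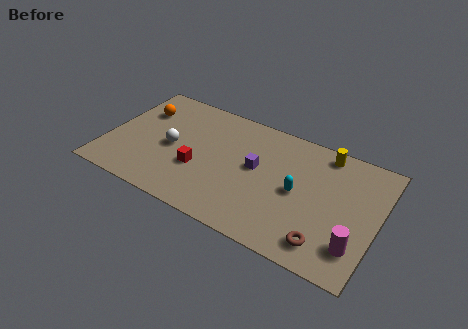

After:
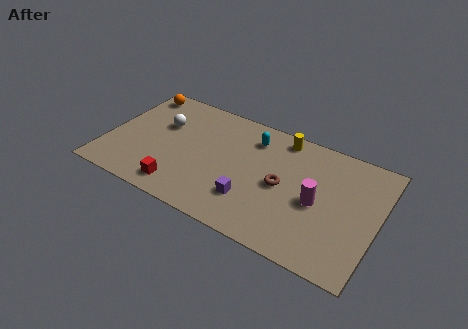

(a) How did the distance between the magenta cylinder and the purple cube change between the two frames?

-2.3

They were about 5.8 units apart before and 3.5 after — 2.3 units closer together.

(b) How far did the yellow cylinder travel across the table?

2.2

From (10.8, 6.7) to (8.6, 6.7), the yellow cylinder covered √(2.2² + 0.0²) ≈ 2.2 units.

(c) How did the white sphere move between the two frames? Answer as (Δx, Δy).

(-0.7, 1.3)

The white sphere was at about (3.3, 3.6) and moved to about (2.6, 4.9).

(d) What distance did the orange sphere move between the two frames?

1.3

The orange sphere moved from about (1.4, 5.4) to (1.0, 6.6), a distance of √(0.4² + 1.2²) ≈ 1.3.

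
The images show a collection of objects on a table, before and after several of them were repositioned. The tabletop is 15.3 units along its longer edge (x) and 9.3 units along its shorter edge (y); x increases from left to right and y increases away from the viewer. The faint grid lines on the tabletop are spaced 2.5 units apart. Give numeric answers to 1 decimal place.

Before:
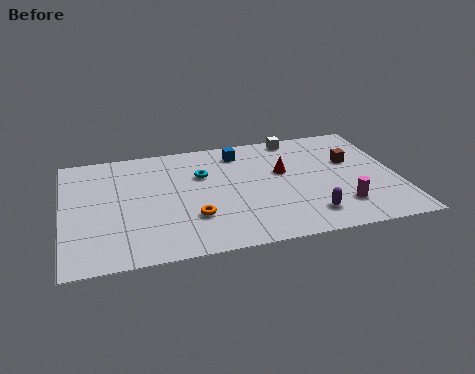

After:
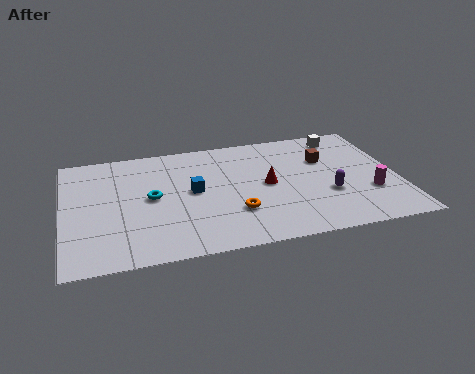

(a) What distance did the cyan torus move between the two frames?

2.8

The cyan torus moved from about (6.4, 6.2) to (4.0, 4.8), a distance of √(2.4² + 1.4²) ≈ 2.8.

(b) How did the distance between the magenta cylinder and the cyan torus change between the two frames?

+2.8

Before: roughly 7.3 units apart; after: 10.1. That's 2.8 units further apart.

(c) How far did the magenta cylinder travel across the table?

1.6

From (12.5, 2.2) to (13.9, 3.0), the magenta cylinder covered √(1.4² + 0.8²) ≈ 1.6 units.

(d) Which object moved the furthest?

the blue cube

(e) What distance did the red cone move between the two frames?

1.2

The red cone moved from about (10.1, 5.6) to (9.3, 4.7), a distance of √(0.8² + 0.9²) ≈ 1.2.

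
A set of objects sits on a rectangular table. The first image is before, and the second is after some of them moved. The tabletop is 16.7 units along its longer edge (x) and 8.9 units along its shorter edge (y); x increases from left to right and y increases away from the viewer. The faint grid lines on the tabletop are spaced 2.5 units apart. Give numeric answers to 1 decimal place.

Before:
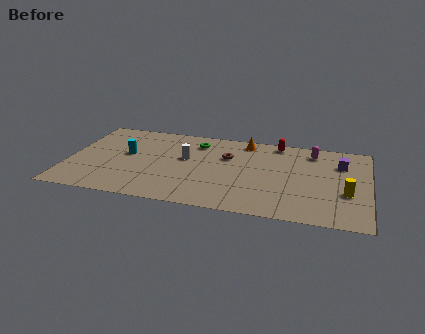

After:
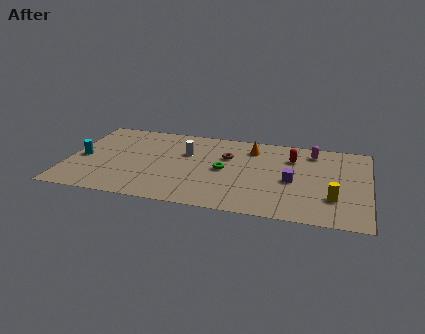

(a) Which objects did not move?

the magenta capsule and the brown torus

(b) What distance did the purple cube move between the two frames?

3.5

The purple cube was near (15.1, 6.4) before and (12.5, 4.0) after, so it travelled √(2.6² + 2.4²) ≈ 3.5 units.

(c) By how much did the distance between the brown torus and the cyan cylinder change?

+2.5

The distance was about 5.7 in the first image and 8.2 in the second, so they moved 2.5 units further apart.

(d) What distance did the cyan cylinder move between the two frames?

2.6

The cyan cylinder was near (3.2, 5.0) before and (0.8, 4.1) after, so it travelled √(2.4² + 0.9²) ≈ 2.6 units.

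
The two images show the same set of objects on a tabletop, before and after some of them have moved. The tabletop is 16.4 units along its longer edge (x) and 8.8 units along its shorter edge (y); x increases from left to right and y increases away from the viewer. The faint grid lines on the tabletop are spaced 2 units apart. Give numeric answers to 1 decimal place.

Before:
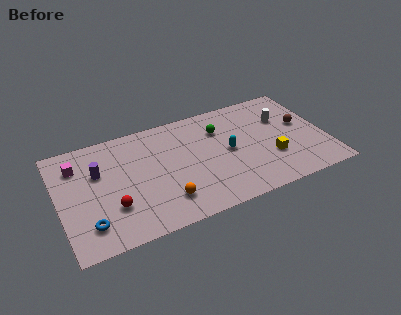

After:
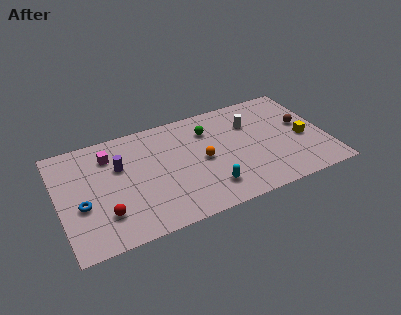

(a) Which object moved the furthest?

the orange sphere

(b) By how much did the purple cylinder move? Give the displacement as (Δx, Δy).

(1.3, 0.0)

The purple cylinder started near (2.5, 5.7) and ended near (3.8, 5.7).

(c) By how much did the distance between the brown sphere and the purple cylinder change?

-1.3

They were about 12.6 units apart before and 11.3 after — 1.3 units closer together.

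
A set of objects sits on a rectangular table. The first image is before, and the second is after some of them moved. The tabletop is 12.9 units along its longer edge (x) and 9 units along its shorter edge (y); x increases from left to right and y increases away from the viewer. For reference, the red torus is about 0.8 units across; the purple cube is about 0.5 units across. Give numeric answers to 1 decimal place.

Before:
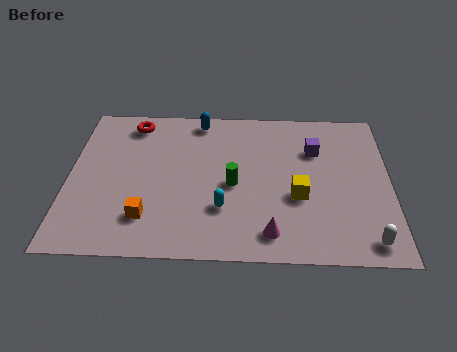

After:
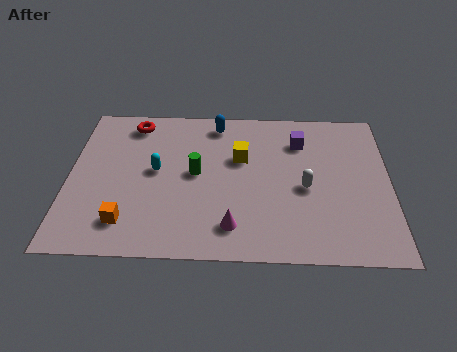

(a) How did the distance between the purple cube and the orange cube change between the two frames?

+0.6

The distance was about 7.9 in the first image and 8.5 in the second, so they moved 0.6 units further apart.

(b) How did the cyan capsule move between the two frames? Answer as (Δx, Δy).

(-2.7, 2.1)

From the two frames, the cyan capsule sits at roughly (6.2, 2.7) before and (3.5, 4.8) after.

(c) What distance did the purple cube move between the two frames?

0.8

From (9.9, 6.3) to (9.3, 6.8), the purple cube covered √(0.6² + 0.5²) ≈ 0.8 units.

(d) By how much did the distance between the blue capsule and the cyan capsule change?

-1.6

The distance was about 5.4 in the first image and 3.8 in the second, so they moved 1.6 units closer together.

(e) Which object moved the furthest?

the white capsule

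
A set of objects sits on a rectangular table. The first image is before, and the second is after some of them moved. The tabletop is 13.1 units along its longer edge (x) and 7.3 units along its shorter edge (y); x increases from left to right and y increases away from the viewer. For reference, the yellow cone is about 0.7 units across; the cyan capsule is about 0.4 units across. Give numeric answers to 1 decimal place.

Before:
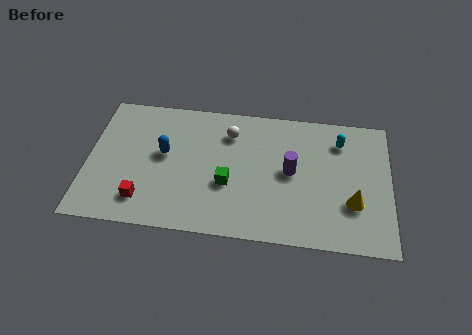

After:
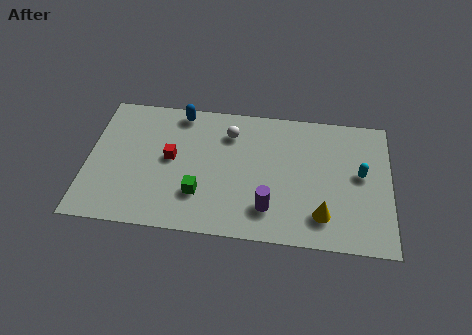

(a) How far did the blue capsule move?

2.5

The blue capsule was near (3.3, 4.1) before and (3.9, 6.5) after, so it travelled √(0.6² + 2.4²) ≈ 2.5 units.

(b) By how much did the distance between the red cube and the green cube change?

-1.6

They were about 3.8 units apart before and 2.2 after — 1.6 units closer together.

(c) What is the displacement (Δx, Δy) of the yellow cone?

(-1.3, -0.8)

From the two frames, the yellow cone sits at roughly (11.5, 2.4) before and (10.2, 1.6) after.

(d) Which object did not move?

the white sphere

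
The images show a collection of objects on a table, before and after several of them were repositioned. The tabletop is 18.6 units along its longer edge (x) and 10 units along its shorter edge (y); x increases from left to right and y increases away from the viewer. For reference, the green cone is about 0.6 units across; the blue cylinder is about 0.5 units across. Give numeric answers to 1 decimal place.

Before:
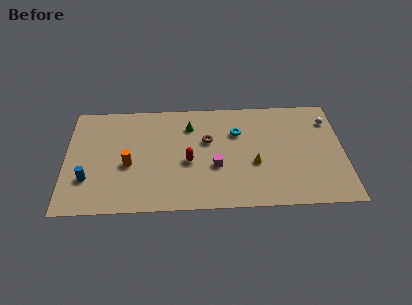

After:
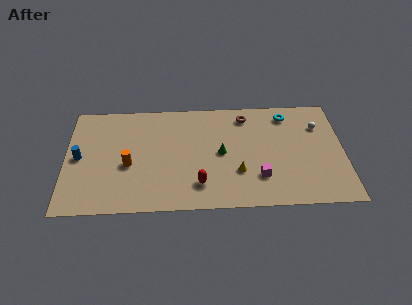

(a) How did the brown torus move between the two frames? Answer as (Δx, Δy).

(2.6, 2.2)

From the two frames, the brown torus sits at roughly (9.5, 6.2) before and (12.1, 8.4) after.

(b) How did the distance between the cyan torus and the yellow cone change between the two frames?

+3.0

They were about 3.2 units apart before and 6.2 after — 3.0 units further apart.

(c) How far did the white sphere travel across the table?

0.9

The white sphere moved from about (17.7, 7.7) to (17.0, 7.2), a distance of √(0.7² + 0.5²) ≈ 0.9.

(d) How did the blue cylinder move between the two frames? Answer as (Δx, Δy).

(-0.6, 2.0)

The blue cylinder started near (1.5, 3.0) and ended near (0.9, 5.0).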